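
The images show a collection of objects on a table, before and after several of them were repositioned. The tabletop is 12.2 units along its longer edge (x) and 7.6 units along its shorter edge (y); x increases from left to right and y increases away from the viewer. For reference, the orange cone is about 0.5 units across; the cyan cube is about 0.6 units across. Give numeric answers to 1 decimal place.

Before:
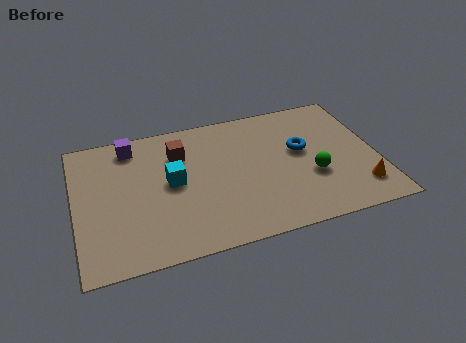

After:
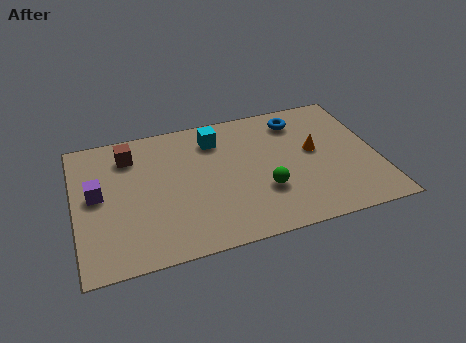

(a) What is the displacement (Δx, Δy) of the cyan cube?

(1.9, 2.0)

The cyan cube was at about (3.9, 4.0) and moved to about (5.8, 6.0).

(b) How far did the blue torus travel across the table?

1.8

The blue torus was near (9.2, 4.4) before and (9.2, 6.2) after, so it travelled √(0.0² + 1.8²) ≈ 1.8 units.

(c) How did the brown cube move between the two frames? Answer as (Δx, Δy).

(-2.0, 0.5)

The brown cube was at about (4.3, 5.5) and moved to about (2.3, 6.0).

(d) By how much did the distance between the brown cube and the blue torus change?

+1.9

They were about 5.0 units apart before and 6.9 after — 1.9 units further apart.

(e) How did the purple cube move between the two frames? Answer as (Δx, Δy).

(-1.5, -2.4)

The purple cube was at about (2.4, 6.5) and moved to about (0.9, 4.1).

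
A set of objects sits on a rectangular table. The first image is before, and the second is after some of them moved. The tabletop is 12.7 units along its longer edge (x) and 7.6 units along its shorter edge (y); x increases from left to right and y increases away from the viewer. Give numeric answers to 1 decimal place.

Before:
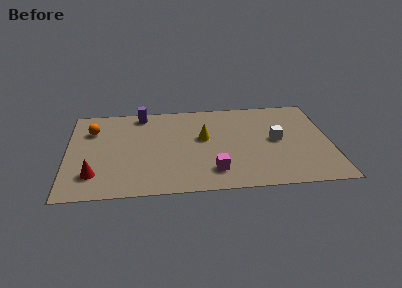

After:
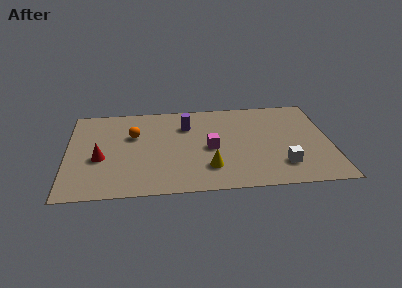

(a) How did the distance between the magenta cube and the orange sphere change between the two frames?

-3.0

They were about 7.0 units apart before and 4.0 after — 3.0 units closer together.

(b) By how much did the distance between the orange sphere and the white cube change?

-1.3

They were about 9.0 units apart before and 7.7 after — 1.3 units closer together.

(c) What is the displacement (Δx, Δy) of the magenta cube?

(-0.1, 1.9)

The magenta cube started near (7.0, 1.6) and ended near (6.9, 3.5).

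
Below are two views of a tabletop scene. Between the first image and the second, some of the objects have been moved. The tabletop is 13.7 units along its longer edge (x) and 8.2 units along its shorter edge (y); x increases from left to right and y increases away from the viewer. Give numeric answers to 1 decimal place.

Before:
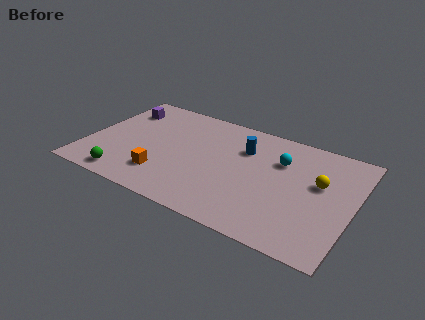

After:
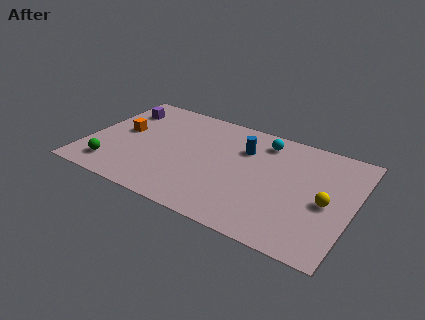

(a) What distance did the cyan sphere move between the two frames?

1.5

From (9.8, 5.7) to (8.8, 6.8), the cyan sphere covered √(1.0² + 1.1²) ≈ 1.5 units.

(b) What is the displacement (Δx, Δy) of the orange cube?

(-2.5, 2.5)

The orange cube started near (4.2, 2.0) and ended near (1.7, 4.5).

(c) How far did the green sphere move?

0.9

The green sphere was near (2.4, 1.0) before and (1.6, 1.5) after, so it travelled √(0.8² + 0.5²) ≈ 0.9 units.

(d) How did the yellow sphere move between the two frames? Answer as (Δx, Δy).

(0.5, -1.2)

The yellow sphere started near (11.9, 4.9) and ended near (12.4, 3.7).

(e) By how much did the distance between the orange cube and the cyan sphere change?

+0.8

They were about 6.7 units apart before and 7.5 after — 0.8 units further apart.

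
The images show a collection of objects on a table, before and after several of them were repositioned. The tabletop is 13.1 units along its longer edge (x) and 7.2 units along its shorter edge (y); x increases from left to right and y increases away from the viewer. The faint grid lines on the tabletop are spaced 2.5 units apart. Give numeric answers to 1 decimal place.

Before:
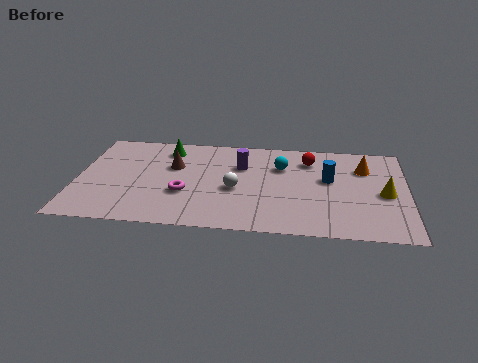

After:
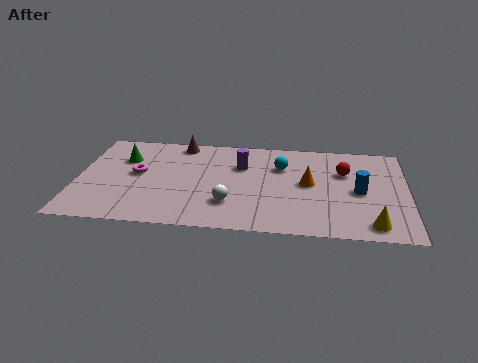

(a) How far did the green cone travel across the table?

1.9

From (3.5, 5.9) to (1.8, 5.0), the green cone covered √(1.7² + 0.9²) ≈ 1.9 units.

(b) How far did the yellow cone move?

2.4

The yellow cone moved from about (12.2, 3.3) to (11.7, 1.0), a distance of √(0.5² + 2.3²) ≈ 2.4.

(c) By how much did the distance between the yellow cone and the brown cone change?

+0.9

The distance was about 8.5 in the first image and 9.4 in the second, so they moved 0.9 units further apart.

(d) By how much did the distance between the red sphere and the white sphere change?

+1.5

They were about 3.8 units apart before and 5.3 after — 1.5 units further apart.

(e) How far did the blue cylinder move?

1.4

From (10.0, 4.2) to (11.2, 3.4), the blue cylinder covered √(1.2² + 0.8²) ≈ 1.4 units.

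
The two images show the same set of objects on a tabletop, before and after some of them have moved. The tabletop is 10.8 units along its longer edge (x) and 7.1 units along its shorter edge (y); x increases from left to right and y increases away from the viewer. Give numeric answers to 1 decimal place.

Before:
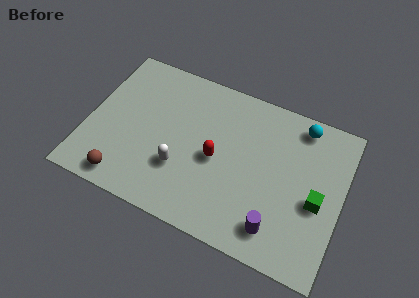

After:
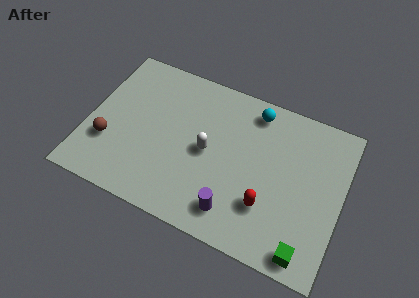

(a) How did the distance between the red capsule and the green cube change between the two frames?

-2.1

Before: roughly 4.3 units apart; after: 2.2. That's 2.1 units closer together.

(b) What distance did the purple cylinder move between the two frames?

1.8

The purple cylinder was near (8.3, 1.3) before and (6.5, 1.3) after, so it travelled √(1.8² + 0.0²) ≈ 1.8 units.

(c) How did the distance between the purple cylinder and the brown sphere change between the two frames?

-0.8

The distance was about 6.4 in the first image and 5.6 in the second, so they moved 0.8 units closer together.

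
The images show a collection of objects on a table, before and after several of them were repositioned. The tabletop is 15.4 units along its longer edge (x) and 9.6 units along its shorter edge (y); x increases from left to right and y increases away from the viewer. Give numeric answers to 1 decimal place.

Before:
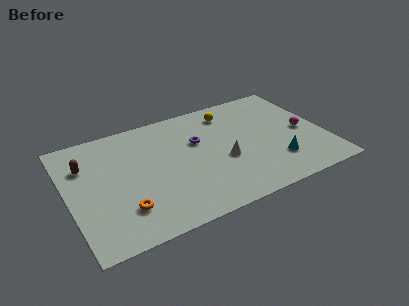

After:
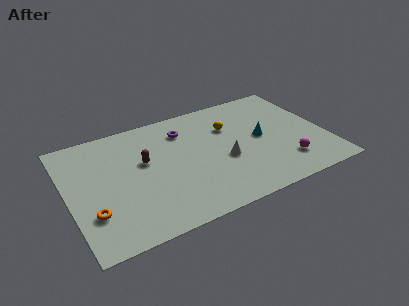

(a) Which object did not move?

the white cone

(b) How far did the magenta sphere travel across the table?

2.7

The magenta sphere was near (14.2, 4.5) before and (12.7, 2.2) after, so it travelled √(1.5² + 2.3²) ≈ 2.7 units.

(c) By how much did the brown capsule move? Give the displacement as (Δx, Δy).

(3.4, -1.1)

The brown capsule was at about (1.2, 6.8) and moved to about (4.6, 5.7).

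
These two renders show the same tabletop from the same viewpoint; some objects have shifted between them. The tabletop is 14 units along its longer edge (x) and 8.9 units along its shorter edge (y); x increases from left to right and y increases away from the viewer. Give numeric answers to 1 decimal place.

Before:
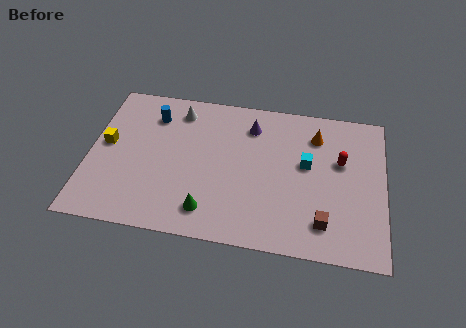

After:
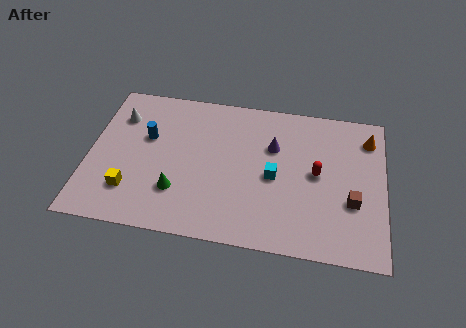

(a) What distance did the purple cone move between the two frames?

1.6

The purple cone was near (7.6, 7.0) before and (8.7, 5.9) after, so it travelled √(1.1² + 1.1²) ≈ 1.6 units.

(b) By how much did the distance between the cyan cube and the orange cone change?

+3.5

They were about 1.8 units apart before and 5.3 after — 3.5 units further apart.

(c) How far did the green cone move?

1.7

From (5.8, 1.6) to (4.3, 2.5), the green cone covered √(1.5² + 0.9²) ≈ 1.7 units.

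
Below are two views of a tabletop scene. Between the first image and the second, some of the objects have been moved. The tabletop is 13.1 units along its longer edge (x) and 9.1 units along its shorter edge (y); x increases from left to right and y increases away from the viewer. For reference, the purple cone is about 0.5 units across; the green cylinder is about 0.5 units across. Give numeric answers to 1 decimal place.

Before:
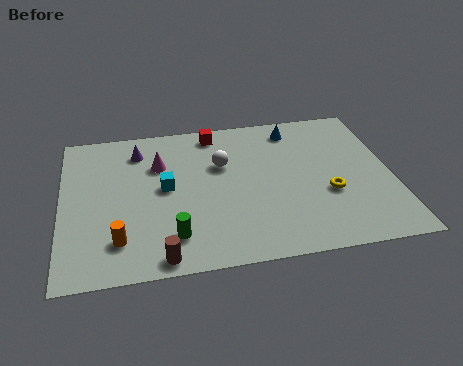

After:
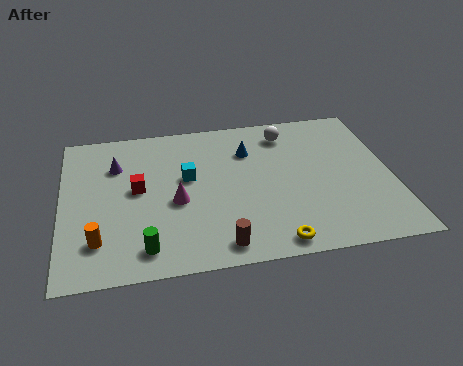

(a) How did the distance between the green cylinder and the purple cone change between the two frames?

-0.3

Before: roughly 5.5 units apart; after: 5.2. That's 0.3 units closer together.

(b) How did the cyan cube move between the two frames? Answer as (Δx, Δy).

(0.9, 0.5)

The cyan cube was at about (4.1, 4.8) and moved to about (5.0, 5.3).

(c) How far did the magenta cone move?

2.5

From (3.9, 6.3) to (4.5, 3.9), the magenta cone covered √(0.6² + 2.4²) ≈ 2.5 units.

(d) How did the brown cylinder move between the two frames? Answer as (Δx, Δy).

(2.3, 0.3)

The brown cylinder was at about (3.8, 0.8) and moved to about (6.1, 1.1).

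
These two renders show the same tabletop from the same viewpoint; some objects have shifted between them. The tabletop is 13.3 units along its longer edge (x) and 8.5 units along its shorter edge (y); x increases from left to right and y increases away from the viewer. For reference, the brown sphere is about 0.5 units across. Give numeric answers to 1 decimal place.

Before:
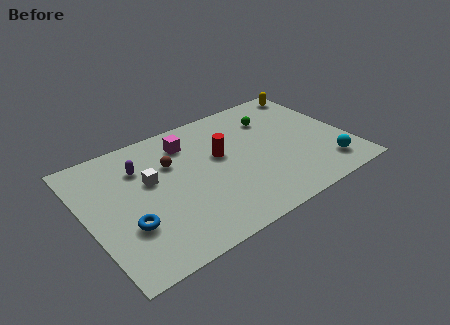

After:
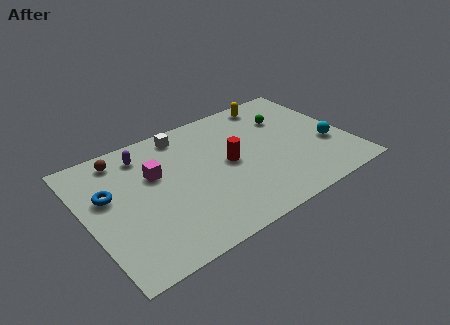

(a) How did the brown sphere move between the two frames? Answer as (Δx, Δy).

(-2.3, 1.6)

The brown sphere started near (4.5, 5.7) and ended near (2.2, 7.3).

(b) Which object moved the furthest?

the white cube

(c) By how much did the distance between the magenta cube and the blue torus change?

-3.0

They were about 5.4 units apart before and 2.4 after — 3.0 units closer together.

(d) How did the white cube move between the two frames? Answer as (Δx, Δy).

(2.1, 2.3)

The white cube was at about (3.3, 5.1) and moved to about (5.4, 7.4).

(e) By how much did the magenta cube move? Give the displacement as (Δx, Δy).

(-1.9, -1.3)

The magenta cube was at about (5.5, 6.7) and moved to about (3.6, 5.4).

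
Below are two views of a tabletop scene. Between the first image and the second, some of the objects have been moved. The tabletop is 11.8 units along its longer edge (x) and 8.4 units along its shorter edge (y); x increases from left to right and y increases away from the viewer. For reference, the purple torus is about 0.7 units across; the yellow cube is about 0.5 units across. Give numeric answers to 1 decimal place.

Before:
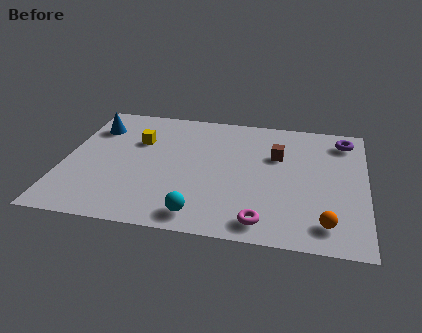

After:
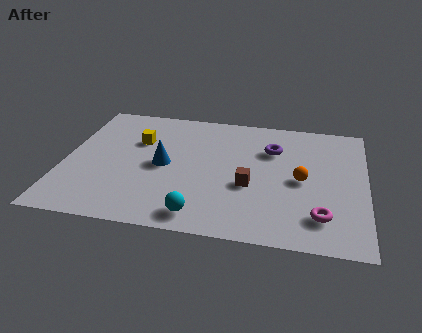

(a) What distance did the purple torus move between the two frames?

3.0

From (10.9, 7.0) to (8.1, 5.9), the purple torus covered √(2.8² + 1.1²) ≈ 3.0 units.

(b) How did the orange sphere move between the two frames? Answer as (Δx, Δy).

(-1.0, 2.6)

From the two frames, the orange sphere sits at roughly (10.3, 1.4) before and (9.3, 4.0) after.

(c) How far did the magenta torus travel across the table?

2.3

The magenta torus was near (7.9, 1.1) before and (10.1, 1.8) after, so it travelled √(2.2² + 0.7²) ≈ 2.3 units.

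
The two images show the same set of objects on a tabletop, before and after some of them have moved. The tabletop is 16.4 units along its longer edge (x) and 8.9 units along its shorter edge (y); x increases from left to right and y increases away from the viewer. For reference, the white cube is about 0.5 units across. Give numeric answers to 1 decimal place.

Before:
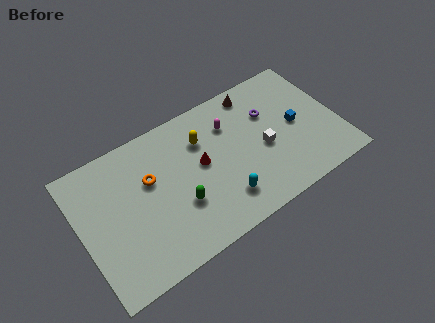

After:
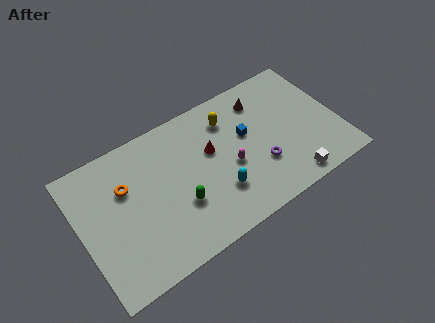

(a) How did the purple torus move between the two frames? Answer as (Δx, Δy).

(-1.1, -3.1)

The purple torus was at about (12.3, 6.0) and moved to about (11.2, 2.9).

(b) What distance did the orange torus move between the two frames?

1.5

From (4.5, 5.6) to (3.0, 5.9), the orange torus covered √(1.5² + 0.3²) ≈ 1.5 units.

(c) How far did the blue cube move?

3.2

The blue cube moved from about (13.8, 4.4) to (10.7, 5.3), a distance of √(3.1² + 0.9²) ≈ 3.2.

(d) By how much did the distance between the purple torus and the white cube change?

+0.3

Before: roughly 2.2 units apart; after: 2.5. That's 0.3 units further apart.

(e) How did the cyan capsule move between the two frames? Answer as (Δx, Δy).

(-0.2, 0.6)

The cyan capsule was at about (8.6, 2.0) and moved to about (8.4, 2.6).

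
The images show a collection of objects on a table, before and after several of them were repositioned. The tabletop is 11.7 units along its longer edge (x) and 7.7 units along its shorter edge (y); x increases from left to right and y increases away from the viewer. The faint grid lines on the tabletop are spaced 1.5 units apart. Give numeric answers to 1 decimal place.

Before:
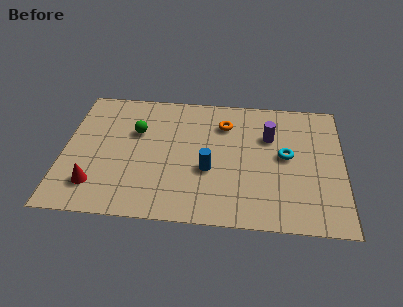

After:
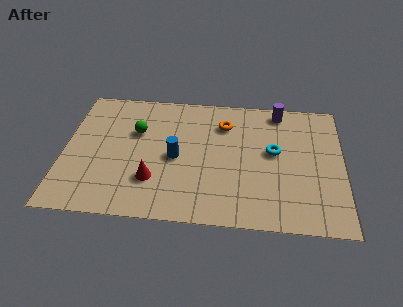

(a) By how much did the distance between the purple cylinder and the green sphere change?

+0.7

They were about 5.6 units apart before and 6.3 after — 0.7 units further apart.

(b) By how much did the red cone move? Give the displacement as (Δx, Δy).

(2.4, 0.5)

From the two frames, the red cone sits at roughly (1.4, 1.7) before and (3.8, 2.2) after.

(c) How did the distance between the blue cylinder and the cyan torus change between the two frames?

+0.8

They were about 3.4 units apart before and 4.2 after — 0.8 units further apart.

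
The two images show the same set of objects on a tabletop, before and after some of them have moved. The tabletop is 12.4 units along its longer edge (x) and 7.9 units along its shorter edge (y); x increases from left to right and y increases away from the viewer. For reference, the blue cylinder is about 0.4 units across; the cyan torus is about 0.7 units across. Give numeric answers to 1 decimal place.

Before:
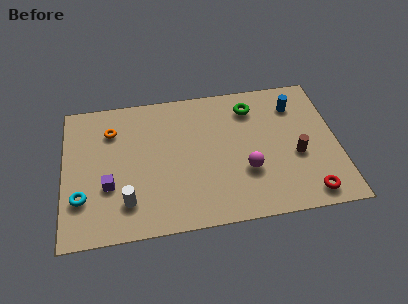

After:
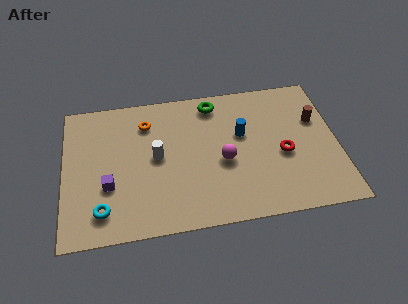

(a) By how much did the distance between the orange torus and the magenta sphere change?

-2.5

The distance was about 6.8 in the first image and 4.3 in the second, so they moved 2.5 units closer together.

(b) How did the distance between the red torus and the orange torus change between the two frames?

-3.3

They were about 10.0 units apart before and 6.7 after — 3.3 units closer together.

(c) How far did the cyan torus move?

1.2

The cyan torus moved from about (0.8, 2.3) to (1.7, 1.5), a distance of √(0.9² + 0.8²) ≈ 1.2.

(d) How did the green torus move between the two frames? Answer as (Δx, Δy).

(-1.7, 0.5)

The green torus was at about (8.6, 6.3) and moved to about (6.9, 6.8).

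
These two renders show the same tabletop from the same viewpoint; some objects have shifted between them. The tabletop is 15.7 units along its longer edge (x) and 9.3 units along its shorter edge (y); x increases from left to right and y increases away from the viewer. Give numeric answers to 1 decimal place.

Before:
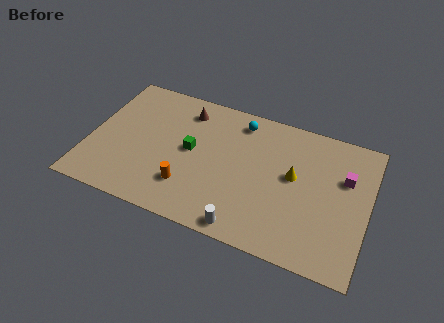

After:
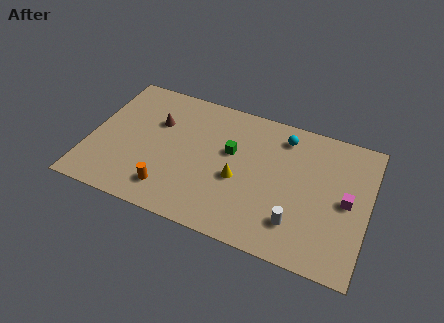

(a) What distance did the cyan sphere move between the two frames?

2.5

The cyan sphere moved from about (8.2, 7.9) to (10.7, 7.7), a distance of √(2.5² + 0.2²) ≈ 2.5.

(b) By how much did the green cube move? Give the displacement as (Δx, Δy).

(2.2, 0.7)

From the two frames, the green cube sits at roughly (5.7, 4.9) before and (7.9, 5.6) after.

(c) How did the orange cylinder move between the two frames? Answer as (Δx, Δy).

(-1.0, -0.6)

The orange cylinder started near (5.8, 2.4) and ended near (4.8, 1.8).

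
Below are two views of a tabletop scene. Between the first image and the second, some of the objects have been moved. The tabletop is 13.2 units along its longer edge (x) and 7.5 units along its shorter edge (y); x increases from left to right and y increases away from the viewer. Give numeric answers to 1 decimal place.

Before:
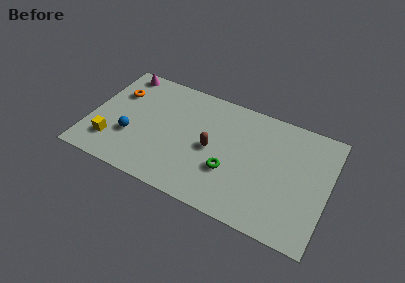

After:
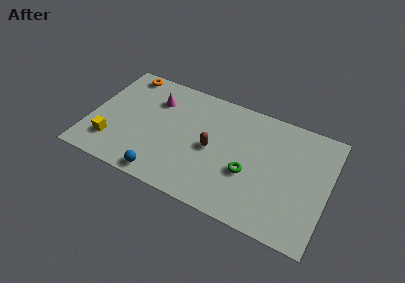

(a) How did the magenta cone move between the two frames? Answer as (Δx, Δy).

(2.1, -1.2)

From the two frames, the magenta cone sits at roughly (1.3, 6.7) before and (3.4, 5.5) after.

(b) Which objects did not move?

the yellow cube and the brown capsule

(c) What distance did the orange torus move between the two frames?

1.5

The orange torus moved from about (1.3, 5.2) to (1.5, 6.7), a distance of √(0.2² + 1.5²) ≈ 1.5.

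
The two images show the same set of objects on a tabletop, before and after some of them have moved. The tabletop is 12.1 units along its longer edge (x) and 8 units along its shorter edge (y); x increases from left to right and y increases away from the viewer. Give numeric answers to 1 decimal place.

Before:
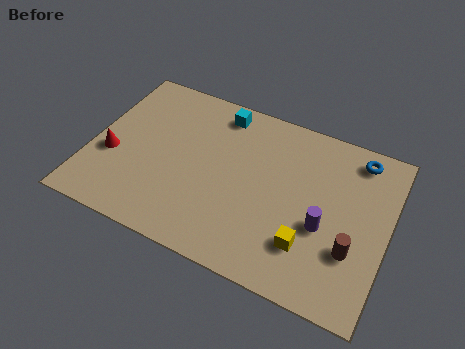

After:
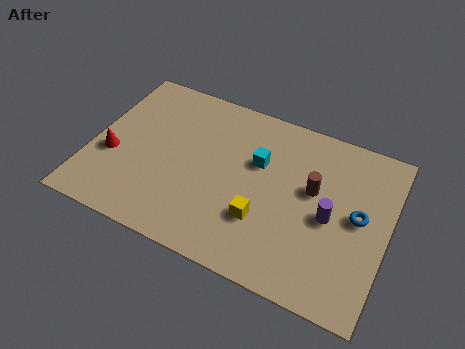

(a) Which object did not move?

the red cone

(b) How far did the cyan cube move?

2.5

The cyan cube was near (4.9, 6.9) before and (6.7, 5.1) after, so it travelled √(1.8² + 1.8²) ≈ 2.5 units.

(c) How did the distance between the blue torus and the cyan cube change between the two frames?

-1.4

They were about 5.7 units apart before and 4.3 after — 1.4 units closer together.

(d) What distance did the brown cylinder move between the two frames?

2.8

The brown cylinder was near (10.8, 2.6) before and (9.0, 4.7) after, so it travelled √(1.8² + 2.1²) ≈ 2.8 units.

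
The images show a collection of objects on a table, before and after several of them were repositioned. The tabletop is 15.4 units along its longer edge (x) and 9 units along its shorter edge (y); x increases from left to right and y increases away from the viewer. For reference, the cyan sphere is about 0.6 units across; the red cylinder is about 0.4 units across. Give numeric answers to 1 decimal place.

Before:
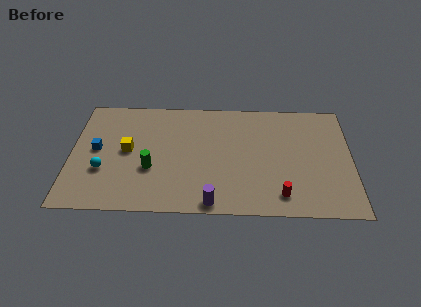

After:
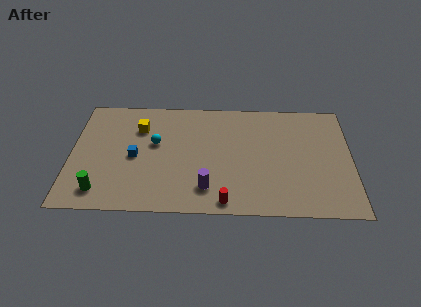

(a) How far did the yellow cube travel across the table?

1.9

The yellow cube was near (3.1, 4.7) before and (3.7, 6.5) after, so it travelled √(0.6² + 1.8²) ≈ 1.9 units.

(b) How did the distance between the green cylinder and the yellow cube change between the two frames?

+3.5

Before: roughly 1.9 units apart; after: 5.4. That's 3.5 units further apart.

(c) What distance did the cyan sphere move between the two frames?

3.6

The cyan sphere was near (1.8, 3.1) before and (4.6, 5.3) after, so it travelled √(2.8² + 2.2²) ≈ 3.6 units.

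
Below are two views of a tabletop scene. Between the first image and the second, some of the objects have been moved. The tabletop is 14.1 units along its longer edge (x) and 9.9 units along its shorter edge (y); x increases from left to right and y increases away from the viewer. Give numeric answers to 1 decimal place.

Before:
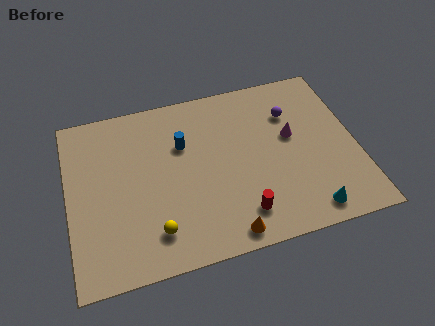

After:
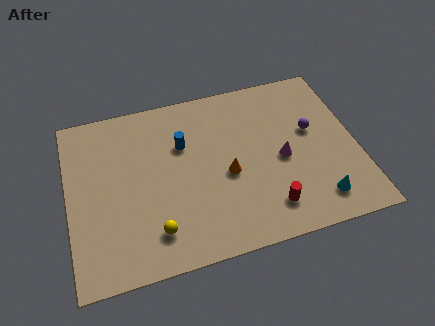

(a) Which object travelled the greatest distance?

the orange cone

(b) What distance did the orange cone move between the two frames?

3.3

The orange cone moved from about (7.4, 1.0) to (7.7, 4.3), a distance of √(0.3² + 3.3²) ≈ 3.3.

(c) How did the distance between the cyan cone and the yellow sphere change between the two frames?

+0.5

They were about 7.4 units apart before and 7.9 after — 0.5 units further apart.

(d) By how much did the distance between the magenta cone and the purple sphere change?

+0.7

They were about 1.4 units apart before and 2.1 after — 0.7 units further apart.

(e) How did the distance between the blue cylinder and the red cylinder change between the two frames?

+0.7

They were about 5.3 units apart before and 6.0 after — 0.7 units further apart.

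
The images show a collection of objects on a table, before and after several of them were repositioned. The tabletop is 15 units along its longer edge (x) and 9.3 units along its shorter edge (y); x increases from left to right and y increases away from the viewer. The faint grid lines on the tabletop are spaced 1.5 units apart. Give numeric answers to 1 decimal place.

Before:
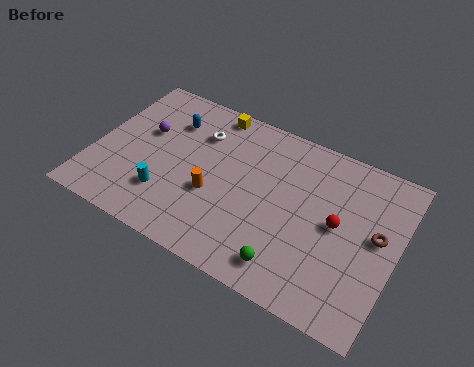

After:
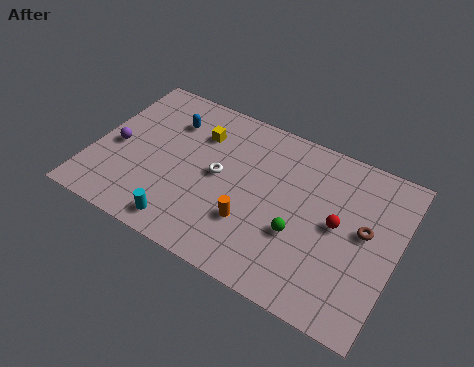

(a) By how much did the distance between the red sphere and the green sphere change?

-1.6

Before: roughly 3.8 units apart; after: 2.2. That's 1.6 units closer together.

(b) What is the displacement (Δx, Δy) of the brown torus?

(-0.6, 0.0)

From the two frames, the brown torus sits at roughly (14.0, 5.1) before and (13.4, 5.1) after.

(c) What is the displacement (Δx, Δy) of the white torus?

(1.3, -2.0)

The white torus was at about (4.9, 6.8) and moved to about (6.2, 4.8).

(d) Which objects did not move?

the red sphere and the blue capsule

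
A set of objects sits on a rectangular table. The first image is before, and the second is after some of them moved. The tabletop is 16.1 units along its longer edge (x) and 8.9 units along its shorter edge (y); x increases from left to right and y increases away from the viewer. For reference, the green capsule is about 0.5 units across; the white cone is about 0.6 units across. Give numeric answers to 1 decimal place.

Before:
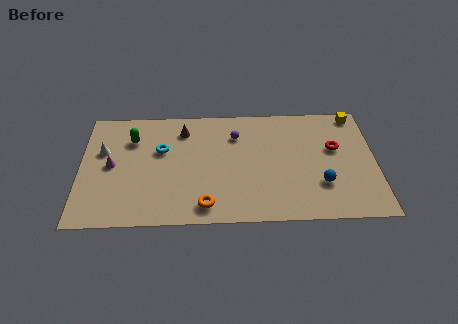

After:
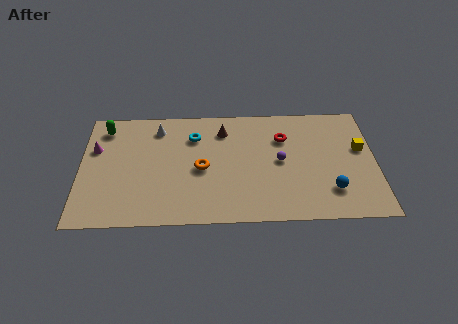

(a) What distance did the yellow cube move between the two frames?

2.7

The yellow cube was near (15.1, 8.0) before and (15.3, 5.3) after, so it travelled √(0.2² + 2.7²) ≈ 2.7 units.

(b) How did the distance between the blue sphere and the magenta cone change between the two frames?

+1.8

Before: roughly 11.5 units apart; after: 13.3. That's 1.8 units further apart.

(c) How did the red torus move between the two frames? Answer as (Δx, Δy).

(-2.8, 0.9)

The red torus started near (13.9, 5.4) and ended near (11.1, 6.3).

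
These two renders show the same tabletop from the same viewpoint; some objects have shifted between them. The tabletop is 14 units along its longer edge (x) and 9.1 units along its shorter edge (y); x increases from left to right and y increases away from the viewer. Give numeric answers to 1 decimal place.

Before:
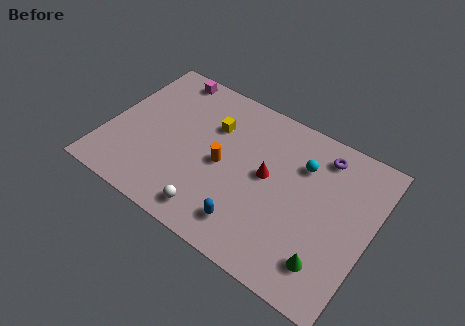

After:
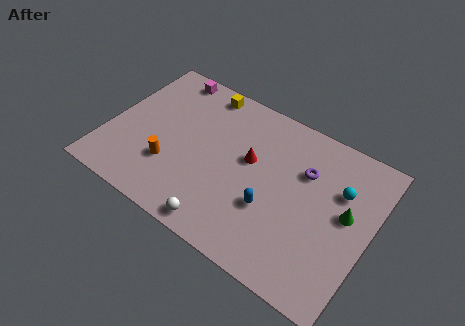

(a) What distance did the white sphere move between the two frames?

0.7

From (6.2, 1.3) to (6.8, 0.9), the white sphere covered √(0.6² + 0.4²) ≈ 0.7 units.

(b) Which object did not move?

the magenta cube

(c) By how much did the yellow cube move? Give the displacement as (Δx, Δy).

(-0.9, 1.8)

The yellow cube was at about (5.3, 6.3) and moved to about (4.4, 8.1).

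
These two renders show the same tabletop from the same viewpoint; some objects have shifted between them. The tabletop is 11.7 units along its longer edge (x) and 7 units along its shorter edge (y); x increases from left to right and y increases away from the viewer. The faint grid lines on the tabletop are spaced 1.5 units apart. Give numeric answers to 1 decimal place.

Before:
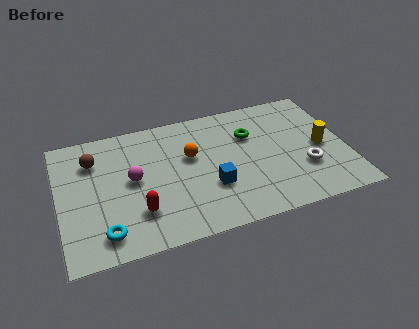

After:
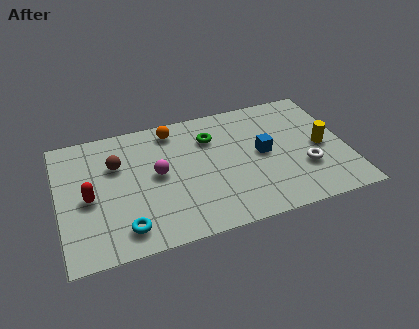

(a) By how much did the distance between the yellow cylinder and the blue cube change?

-2.3

Before: roughly 4.7 units apart; after: 2.4. That's 2.3 units closer together.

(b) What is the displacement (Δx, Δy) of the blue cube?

(2.2, 1.2)

From the two frames, the blue cube sits at roughly (6.1, 2.4) before and (8.3, 3.6) after.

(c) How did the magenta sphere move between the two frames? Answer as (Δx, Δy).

(1.0, 0.0)

The magenta sphere started near (3.0, 3.7) and ended near (4.0, 3.7).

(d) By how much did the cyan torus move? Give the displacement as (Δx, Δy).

(0.8, 0.0)

The cyan torus was at about (1.7, 1.2) and moved to about (2.5, 1.2).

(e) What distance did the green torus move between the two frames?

1.6

The green torus moved from about (7.9, 4.8) to (6.3, 5.1), a distance of √(1.6² + 0.3²) ≈ 1.6.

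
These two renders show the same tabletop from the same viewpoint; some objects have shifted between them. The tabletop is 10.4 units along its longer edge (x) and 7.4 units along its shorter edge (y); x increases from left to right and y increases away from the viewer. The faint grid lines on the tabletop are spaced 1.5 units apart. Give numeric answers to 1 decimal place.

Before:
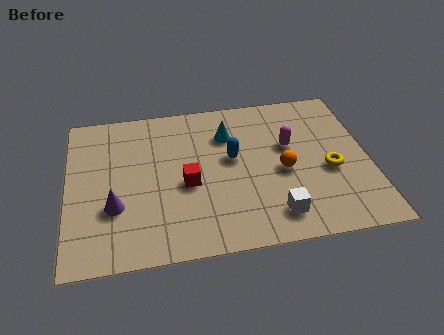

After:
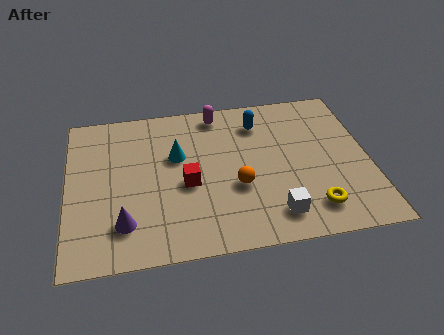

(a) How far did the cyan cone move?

2.0

The cyan cone was near (5.6, 5.4) before and (3.8, 4.6) after, so it travelled √(1.8² + 0.8²) ≈ 2.0 units.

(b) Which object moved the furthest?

the magenta capsule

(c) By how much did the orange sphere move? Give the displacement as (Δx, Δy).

(-1.6, -0.5)

The orange sphere was at about (7.4, 3.3) and moved to about (5.8, 2.8).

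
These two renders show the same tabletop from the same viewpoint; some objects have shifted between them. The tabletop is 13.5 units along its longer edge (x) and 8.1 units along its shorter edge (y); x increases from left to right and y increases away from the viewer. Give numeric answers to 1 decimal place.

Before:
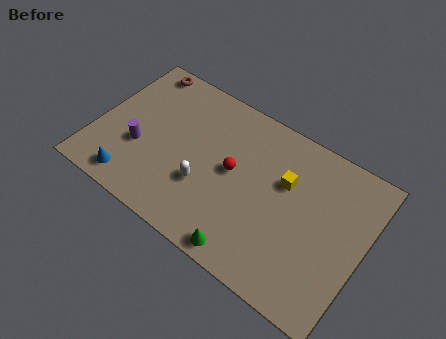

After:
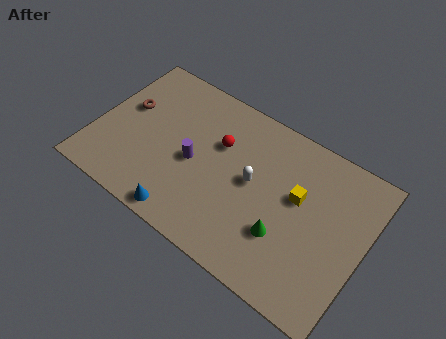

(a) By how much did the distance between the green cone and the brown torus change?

-0.6

The distance was about 9.4 in the first image and 8.8 in the second, so they moved 0.6 units closer together.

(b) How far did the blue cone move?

2.8

The blue cone was near (2.3, 1.1) before and (5.1, 0.8) after, so it travelled √(2.8² + 0.3²) ≈ 2.8 units.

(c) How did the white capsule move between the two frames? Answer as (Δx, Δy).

(2.2, 1.5)

The white capsule started near (5.7, 2.8) and ended near (7.9, 4.3).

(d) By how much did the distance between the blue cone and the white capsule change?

+0.7

Before: roughly 3.8 units apart; after: 4.5. That's 0.7 units further apart.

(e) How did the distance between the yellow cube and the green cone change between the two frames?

-2.3

Before: roughly 4.5 units apart; after: 2.2. That's 2.3 units closer together.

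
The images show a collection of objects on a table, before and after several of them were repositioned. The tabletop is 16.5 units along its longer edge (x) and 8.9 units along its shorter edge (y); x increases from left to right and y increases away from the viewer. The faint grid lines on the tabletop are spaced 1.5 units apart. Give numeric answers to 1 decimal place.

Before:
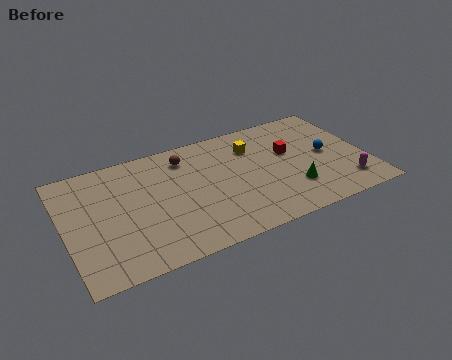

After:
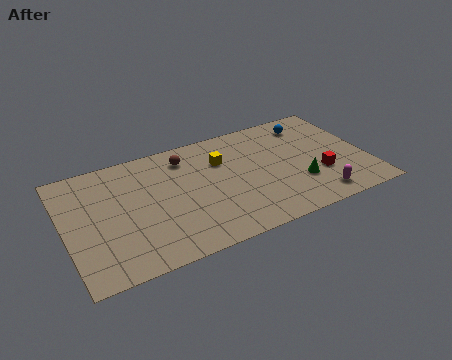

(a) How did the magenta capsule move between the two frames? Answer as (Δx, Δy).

(-1.7, -0.5)

The magenta capsule was at about (15.1, 1.8) and moved to about (13.4, 1.3).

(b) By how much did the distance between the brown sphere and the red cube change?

+2.3

They were about 5.9 units apart before and 8.2 after — 2.3 units further apart.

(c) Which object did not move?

the brown sphere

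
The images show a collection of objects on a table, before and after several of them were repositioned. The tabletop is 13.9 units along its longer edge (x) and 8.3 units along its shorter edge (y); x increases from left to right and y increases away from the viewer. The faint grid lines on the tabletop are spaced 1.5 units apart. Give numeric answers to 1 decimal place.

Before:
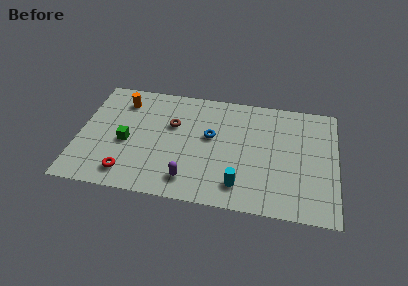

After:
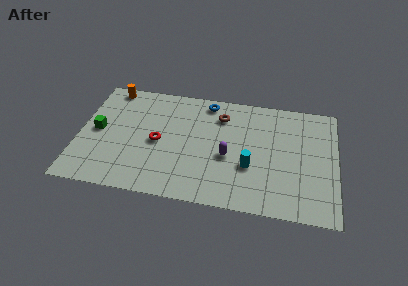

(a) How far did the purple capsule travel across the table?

2.8

The purple capsule was near (6.1, 1.5) before and (8.1, 3.5) after, so it travelled √(2.0² + 2.0²) ≈ 2.8 units.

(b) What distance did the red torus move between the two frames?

2.9

The red torus moved from about (2.8, 1.4) to (4.3, 3.9), a distance of √(1.5² + 2.5²) ≈ 2.9.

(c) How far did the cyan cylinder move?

1.5

The cyan cylinder moved from about (8.8, 1.6) to (9.3, 3.0), a distance of √(0.5² + 1.4²) ≈ 1.5.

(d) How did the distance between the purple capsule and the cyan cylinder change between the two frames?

-1.4

Before: roughly 2.7 units apart; after: 1.3. That's 1.4 units closer together.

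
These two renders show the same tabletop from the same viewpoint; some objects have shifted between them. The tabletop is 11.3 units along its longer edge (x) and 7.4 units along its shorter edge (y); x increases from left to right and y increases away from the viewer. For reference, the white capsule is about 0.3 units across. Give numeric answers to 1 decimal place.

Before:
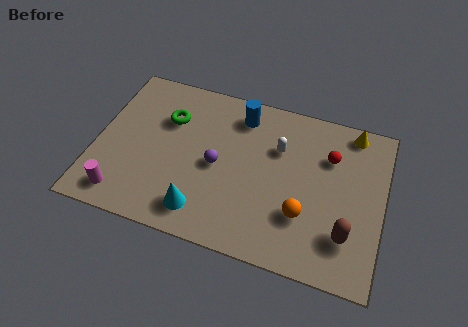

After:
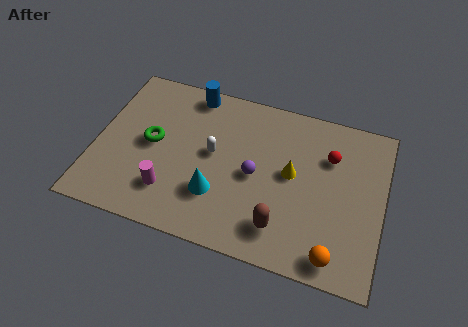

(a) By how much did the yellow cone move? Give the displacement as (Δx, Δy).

(-2.2, -2.6)

The yellow cone started near (9.9, 6.6) and ended near (7.7, 4.0).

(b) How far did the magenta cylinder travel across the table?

1.9

The magenta cylinder moved from about (1.3, 1.1) to (3.1, 1.8), a distance of √(1.8² + 0.7²) ≈ 1.9.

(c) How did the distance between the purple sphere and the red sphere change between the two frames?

-1.3

Before: roughly 4.6 units apart; after: 3.3. That's 1.3 units closer together.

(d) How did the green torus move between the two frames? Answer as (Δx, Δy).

(-0.5, -1.3)

The green torus started near (2.7, 5.1) and ended near (2.2, 3.8).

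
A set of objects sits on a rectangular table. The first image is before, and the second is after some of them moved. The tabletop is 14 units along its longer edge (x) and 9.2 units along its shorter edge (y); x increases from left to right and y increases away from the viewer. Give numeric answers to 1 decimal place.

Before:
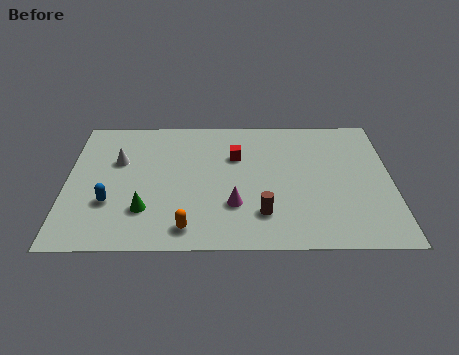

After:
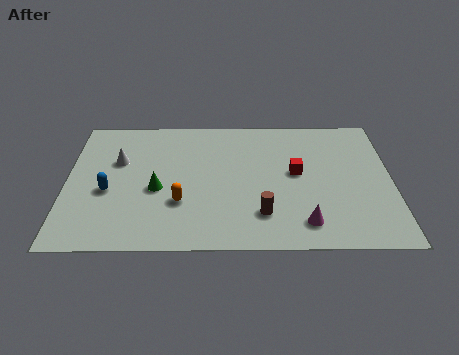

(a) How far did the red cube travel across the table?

2.9

From (7.3, 6.2) to (9.9, 5.0), the red cube covered √(2.6² + 1.2²) ≈ 2.9 units.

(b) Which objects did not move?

the white cone and the brown cylinder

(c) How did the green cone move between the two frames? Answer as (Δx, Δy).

(0.5, 1.4)

The green cone was at about (3.4, 2.5) and moved to about (3.9, 3.9).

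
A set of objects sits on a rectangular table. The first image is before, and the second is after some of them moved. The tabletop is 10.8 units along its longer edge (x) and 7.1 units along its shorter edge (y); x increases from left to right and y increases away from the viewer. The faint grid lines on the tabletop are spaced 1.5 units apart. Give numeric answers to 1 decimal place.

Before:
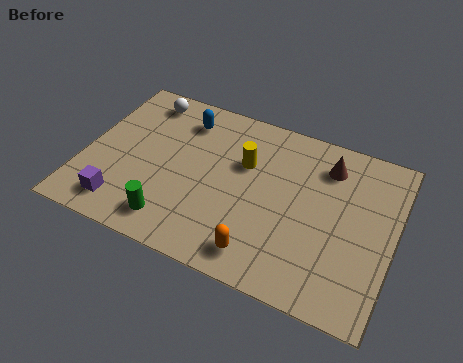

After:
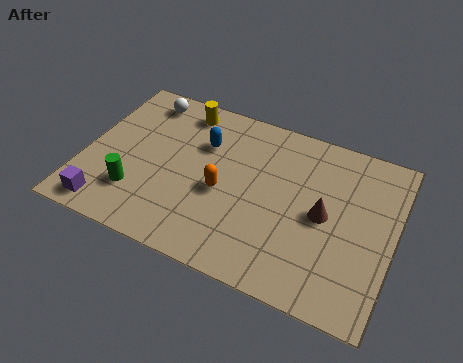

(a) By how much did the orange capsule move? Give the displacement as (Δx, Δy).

(-1.6, 2.0)

The orange capsule started near (6.5, 1.1) and ended near (4.9, 3.1).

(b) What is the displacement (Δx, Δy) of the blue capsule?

(0.8, -0.8)

From the two frames, the blue capsule sits at roughly (3.2, 5.7) before and (4.0, 4.9) after.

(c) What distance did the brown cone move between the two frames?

2.1

From (8.3, 5.6) to (8.4, 3.5), the brown cone covered √(0.1² + 2.1²) ≈ 2.1 units.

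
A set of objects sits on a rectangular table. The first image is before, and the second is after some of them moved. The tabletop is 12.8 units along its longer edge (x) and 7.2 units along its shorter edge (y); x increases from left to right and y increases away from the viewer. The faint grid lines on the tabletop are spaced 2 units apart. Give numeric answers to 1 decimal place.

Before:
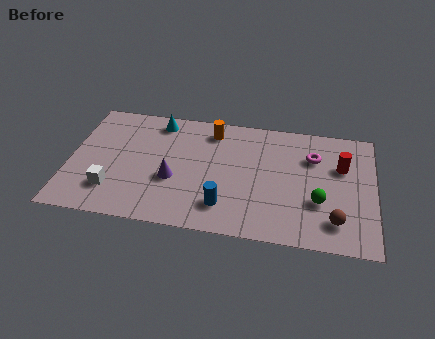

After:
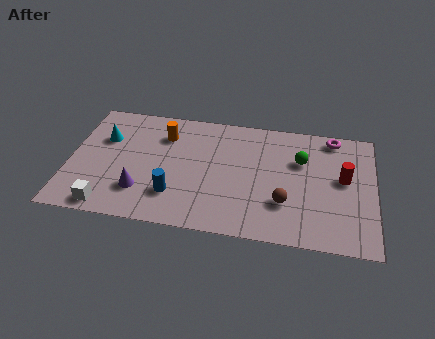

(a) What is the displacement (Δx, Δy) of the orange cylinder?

(-2.0, -0.6)

The orange cylinder started near (5.9, 6.0) and ended near (3.9, 5.4).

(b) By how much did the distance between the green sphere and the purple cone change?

+1.1

They were about 6.1 units apart before and 7.2 after — 1.1 units further apart.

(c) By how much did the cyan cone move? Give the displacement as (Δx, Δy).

(-2.2, -1.4)

The cyan cone started near (3.6, 6.2) and ended near (1.4, 4.8).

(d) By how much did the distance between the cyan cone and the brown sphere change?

-0.8

The distance was about 8.9 in the first image and 8.1 in the second, so they moved 0.8 units closer together.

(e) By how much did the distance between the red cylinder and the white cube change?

+0.3

They were about 9.9 units apart before and 10.2 after — 0.3 units further apart.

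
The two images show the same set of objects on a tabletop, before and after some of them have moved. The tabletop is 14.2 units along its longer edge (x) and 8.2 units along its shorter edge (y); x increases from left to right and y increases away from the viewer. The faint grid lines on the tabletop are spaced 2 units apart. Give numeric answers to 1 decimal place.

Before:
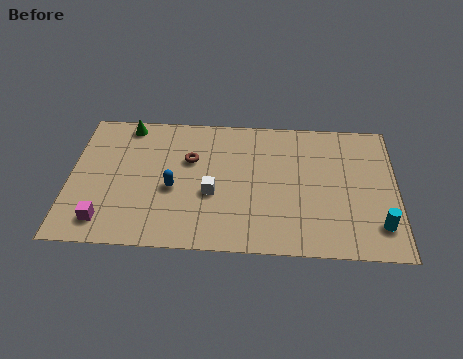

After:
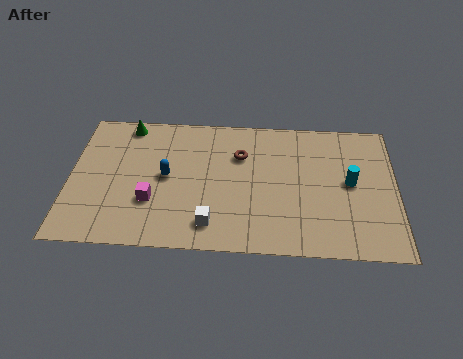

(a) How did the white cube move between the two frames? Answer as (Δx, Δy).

(0.0, -1.8)

The white cube started near (6.2, 3.3) and ended near (6.2, 1.5).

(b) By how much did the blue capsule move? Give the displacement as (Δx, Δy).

(-0.3, 0.7)

From the two frames, the blue capsule sits at roughly (4.5, 3.5) before and (4.2, 4.2) after.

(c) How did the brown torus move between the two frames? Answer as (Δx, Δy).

(2.2, 0.4)

From the two frames, the brown torus sits at roughly (5.2, 5.3) before and (7.4, 5.7) after.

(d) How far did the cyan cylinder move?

2.8

The cyan cylinder moved from about (13.4, 1.8) to (12.2, 4.3), a distance of √(1.2² + 2.5²) ≈ 2.8.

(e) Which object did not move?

the green cone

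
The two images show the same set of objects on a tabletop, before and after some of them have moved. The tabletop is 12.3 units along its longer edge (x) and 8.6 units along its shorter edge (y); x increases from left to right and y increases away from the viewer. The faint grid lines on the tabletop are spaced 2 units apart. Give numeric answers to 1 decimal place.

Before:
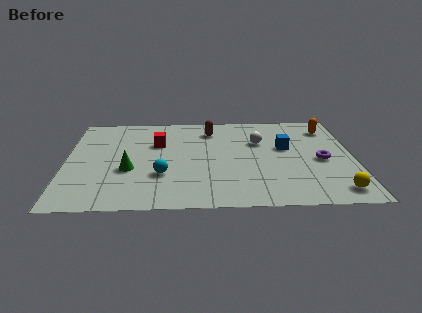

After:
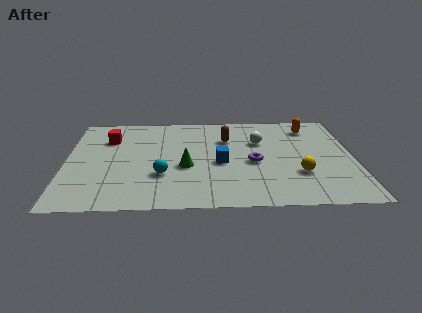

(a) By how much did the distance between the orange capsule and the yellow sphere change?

-1.4

Before: roughly 5.7 units apart; after: 4.3. That's 1.4 units closer together.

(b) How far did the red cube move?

2.2

From (3.9, 5.7) to (1.8, 6.2), the red cube covered √(2.1² + 0.5²) ≈ 2.2 units.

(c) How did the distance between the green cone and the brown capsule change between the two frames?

-1.9

Before: roughly 5.0 units apart; after: 3.1. That's 1.9 units closer together.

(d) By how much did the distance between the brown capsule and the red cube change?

+2.5

Before: roughly 2.6 units apart; after: 5.1. That's 2.5 units further apart.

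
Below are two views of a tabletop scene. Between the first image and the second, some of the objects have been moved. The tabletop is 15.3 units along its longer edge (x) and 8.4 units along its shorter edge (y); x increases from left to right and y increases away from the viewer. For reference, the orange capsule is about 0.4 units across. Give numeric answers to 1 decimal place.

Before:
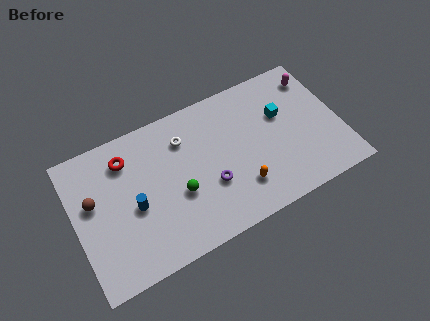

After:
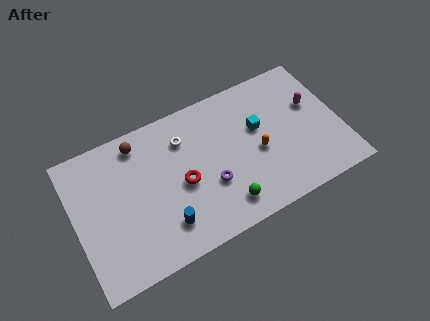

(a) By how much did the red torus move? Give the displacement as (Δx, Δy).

(2.9, -2.8)

The red torus started near (3.2, 6.6) and ended near (6.1, 3.8).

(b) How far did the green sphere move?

3.0

The green sphere was near (5.8, 3.3) before and (8.2, 1.5) after, so it travelled √(2.4² + 1.8²) ≈ 3.0 units.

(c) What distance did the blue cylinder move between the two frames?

2.3

From (3.3, 3.7) to (4.8, 1.9), the blue cylinder covered √(1.5² + 1.8²) ≈ 2.3 units.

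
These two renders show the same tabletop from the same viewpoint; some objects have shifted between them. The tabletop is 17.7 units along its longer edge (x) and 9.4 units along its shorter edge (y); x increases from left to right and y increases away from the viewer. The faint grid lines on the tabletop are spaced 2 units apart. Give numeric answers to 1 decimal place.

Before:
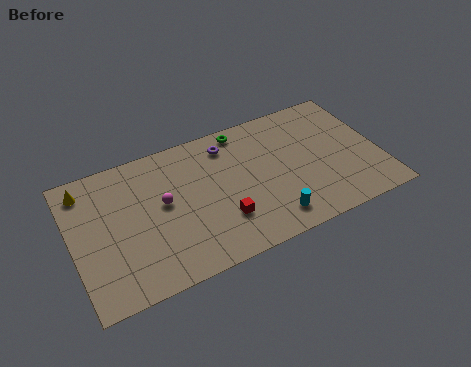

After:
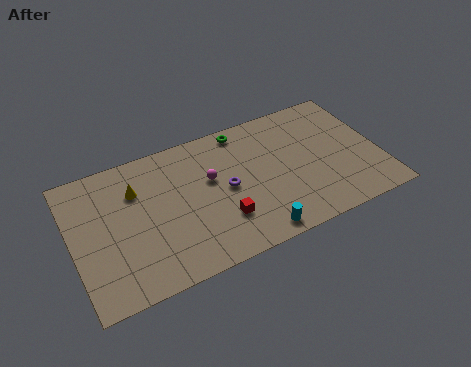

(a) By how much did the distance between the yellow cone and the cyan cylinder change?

-3.4

The distance was about 11.8 in the first image and 8.4 in the second, so they moved 3.4 units closer together.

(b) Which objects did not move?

the red cube and the green torus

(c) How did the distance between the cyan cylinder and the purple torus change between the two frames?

-2.5

Before: roughly 6.4 units apart; after: 3.9. That's 2.5 units closer together.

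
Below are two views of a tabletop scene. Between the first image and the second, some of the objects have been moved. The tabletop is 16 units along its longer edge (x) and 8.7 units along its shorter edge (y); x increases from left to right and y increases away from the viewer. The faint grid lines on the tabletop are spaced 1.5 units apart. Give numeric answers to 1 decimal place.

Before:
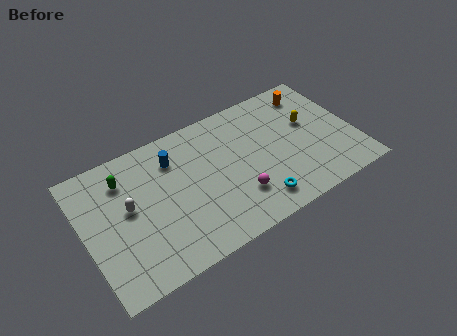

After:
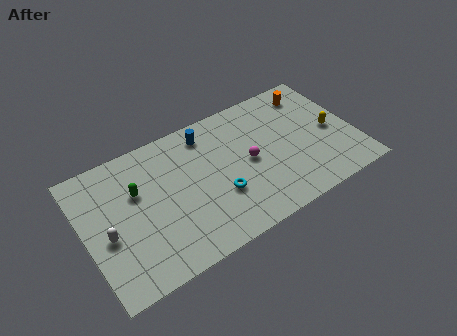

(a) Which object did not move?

the orange cylinder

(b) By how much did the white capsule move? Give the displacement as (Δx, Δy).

(-1.4, -1.1)

The white capsule was at about (2.6, 4.8) and moved to about (1.2, 3.7).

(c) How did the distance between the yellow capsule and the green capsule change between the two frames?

+0.6

They were about 11.0 units apart before and 11.6 after — 0.6 units further apart.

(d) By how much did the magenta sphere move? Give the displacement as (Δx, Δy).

(1.0, 1.9)

The magenta sphere started near (8.7, 2.4) and ended near (9.7, 4.3).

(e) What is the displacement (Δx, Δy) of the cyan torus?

(-2.0, 1.5)

From the two frames, the cyan torus sits at roughly (9.7, 1.5) before and (7.7, 3.0) after.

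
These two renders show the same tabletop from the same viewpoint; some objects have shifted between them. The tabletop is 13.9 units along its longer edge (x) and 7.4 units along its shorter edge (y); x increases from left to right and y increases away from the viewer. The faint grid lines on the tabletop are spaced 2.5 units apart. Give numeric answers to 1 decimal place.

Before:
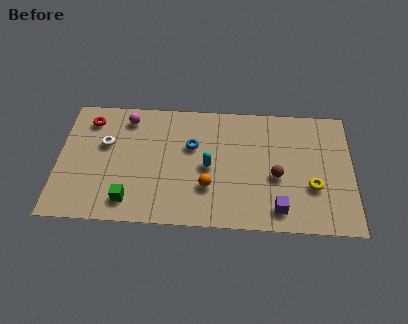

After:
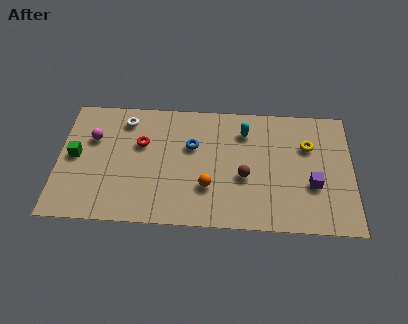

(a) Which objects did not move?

the blue torus and the orange sphere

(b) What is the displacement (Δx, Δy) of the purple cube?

(1.6, 1.5)

The purple cube was at about (10.4, 1.2) and moved to about (12.0, 2.7).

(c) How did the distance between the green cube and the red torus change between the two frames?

-1.9

Before: roughly 5.1 units apart; after: 3.2. That's 1.9 units closer together.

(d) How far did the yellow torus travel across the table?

2.4

The yellow torus was near (12.0, 2.6) before and (11.8, 5.0) after, so it travelled √(0.2² + 2.4²) ≈ 2.4 units.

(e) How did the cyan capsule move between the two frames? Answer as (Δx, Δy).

(1.7, 2.2)

The cyan capsule started near (7.1, 3.5) and ended near (8.8, 5.7).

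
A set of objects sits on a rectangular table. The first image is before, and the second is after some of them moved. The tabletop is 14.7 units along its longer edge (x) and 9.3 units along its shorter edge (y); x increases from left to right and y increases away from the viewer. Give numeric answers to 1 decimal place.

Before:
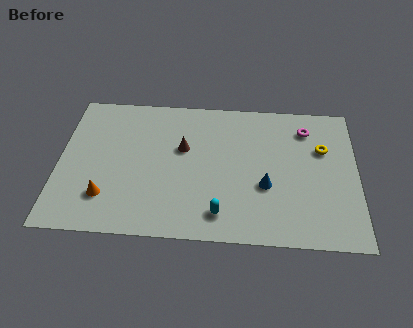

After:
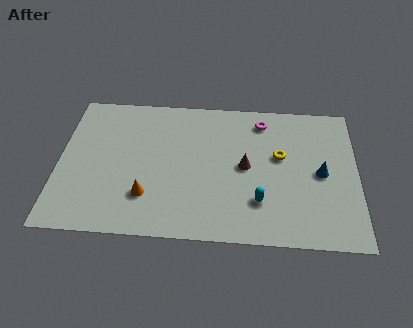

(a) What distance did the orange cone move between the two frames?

2.0

The orange cone was near (2.4, 2.3) before and (4.4, 2.5) after, so it travelled √(2.0² + 0.2²) ≈ 2.0 units.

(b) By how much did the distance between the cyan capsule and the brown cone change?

-2.2

The distance was about 4.5 in the first image and 2.3 in the second, so they moved 2.2 units closer together.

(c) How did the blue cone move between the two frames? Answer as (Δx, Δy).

(2.7, 1.0)

From the two frames, the blue cone sits at roughly (10.2, 3.5) before and (12.9, 4.5) after.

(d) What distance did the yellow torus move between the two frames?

2.2

From (13.0, 6.1) to (10.9, 5.5), the yellow torus covered √(2.1² + 0.6²) ≈ 2.2 units.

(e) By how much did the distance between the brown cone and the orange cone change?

+0.3

They were about 5.0 units apart before and 5.3 after — 0.3 units further apart.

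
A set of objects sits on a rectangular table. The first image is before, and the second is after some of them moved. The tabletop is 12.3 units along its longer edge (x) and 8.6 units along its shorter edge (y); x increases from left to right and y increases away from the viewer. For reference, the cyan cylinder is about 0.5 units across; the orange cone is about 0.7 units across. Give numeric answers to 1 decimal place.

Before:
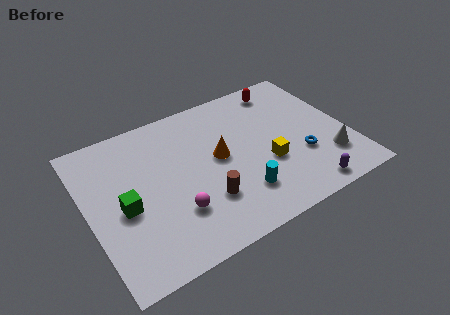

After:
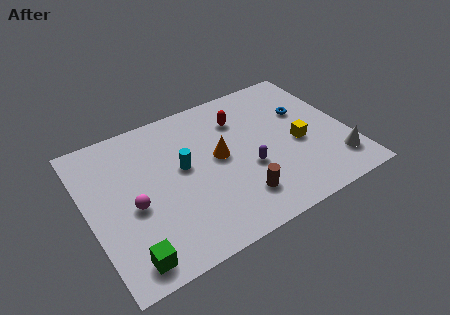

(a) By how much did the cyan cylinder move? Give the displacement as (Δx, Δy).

(-2.3, 2.7)

The cyan cylinder started near (6.8, 2.1) and ended near (4.5, 4.8).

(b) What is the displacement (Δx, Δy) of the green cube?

(-0.2, -2.7)

The green cube started near (1.6, 3.8) and ended near (1.4, 1.1).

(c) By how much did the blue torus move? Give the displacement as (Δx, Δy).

(0.6, 2.6)

From the two frames, the blue torus sits at roughly (9.9, 2.9) before and (10.5, 5.5) after.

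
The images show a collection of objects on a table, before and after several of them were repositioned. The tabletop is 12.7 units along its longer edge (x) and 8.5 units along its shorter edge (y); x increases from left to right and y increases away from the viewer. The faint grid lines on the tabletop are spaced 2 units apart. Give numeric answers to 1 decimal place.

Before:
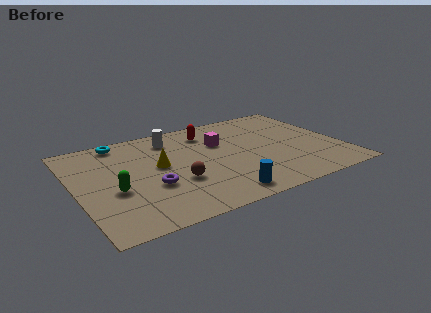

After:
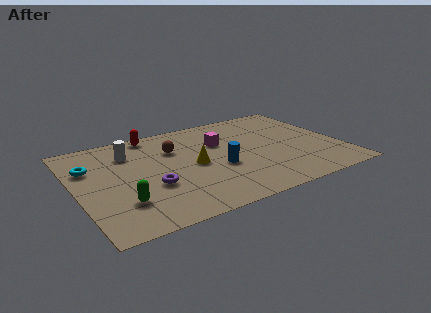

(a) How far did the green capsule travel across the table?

1.1

The green capsule moved from about (1.7, 3.4) to (1.9, 2.3), a distance of √(0.2² + 1.1²) ≈ 1.1.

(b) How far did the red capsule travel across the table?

2.8

From (6.7, 6.8) to (4.1, 7.7), the red capsule covered √(2.6² + 0.9²) ≈ 2.8 units.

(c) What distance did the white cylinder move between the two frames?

2.2

The white cylinder was near (4.9, 6.9) before and (2.8, 6.4) after, so it travelled √(2.1² + 0.5²) ≈ 2.2 units.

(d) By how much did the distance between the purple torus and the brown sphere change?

+2.0

The distance was about 1.2 in the first image and 3.2 in the second, so they moved 2.0 units further apart.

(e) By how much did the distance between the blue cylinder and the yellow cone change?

-3.0

The distance was about 4.3 in the first image and 1.3 in the second, so they moved 3.0 units closer together.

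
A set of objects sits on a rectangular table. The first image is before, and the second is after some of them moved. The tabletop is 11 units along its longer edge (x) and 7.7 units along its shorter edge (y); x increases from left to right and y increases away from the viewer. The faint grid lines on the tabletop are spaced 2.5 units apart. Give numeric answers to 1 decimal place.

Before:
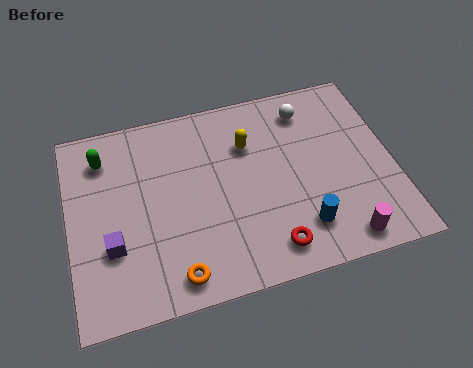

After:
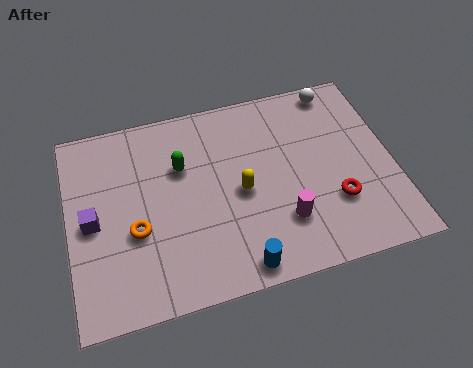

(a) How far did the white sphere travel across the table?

1.3

The white sphere moved from about (8.3, 6.3) to (9.4, 6.9), a distance of √(1.1² + 0.6²) ≈ 1.3.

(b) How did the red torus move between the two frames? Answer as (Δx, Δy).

(2.3, 1.2)

From the two frames, the red torus sits at roughly (6.6, 1.2) before and (8.9, 2.4) after.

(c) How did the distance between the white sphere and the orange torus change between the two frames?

+1.0

Before: roughly 7.2 units apart; after: 8.2. That's 1.0 units further apart.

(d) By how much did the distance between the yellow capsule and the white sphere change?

+2.6

Before: roughly 2.3 units apart; after: 4.9. That's 2.6 units further apart.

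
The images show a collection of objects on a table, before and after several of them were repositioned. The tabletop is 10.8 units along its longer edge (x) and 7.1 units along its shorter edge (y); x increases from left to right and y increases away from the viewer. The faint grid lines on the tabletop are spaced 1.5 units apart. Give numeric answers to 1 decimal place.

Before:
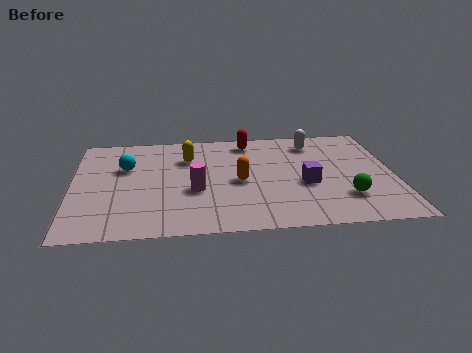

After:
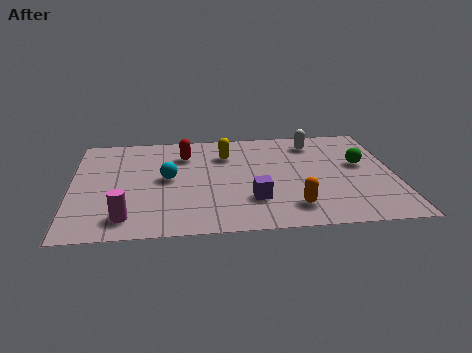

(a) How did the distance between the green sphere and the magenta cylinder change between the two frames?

+3.3

They were about 5.1 units apart before and 8.4 after — 3.3 units further apart.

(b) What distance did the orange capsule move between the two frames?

2.5

From (5.6, 3.3) to (7.3, 1.4), the orange capsule covered √(1.7² + 1.9²) ≈ 2.5 units.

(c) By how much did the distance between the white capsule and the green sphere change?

-1.7

The distance was about 4.0 in the first image and 2.3 in the second, so they moved 1.7 units closer together.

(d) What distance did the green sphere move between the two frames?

2.3

From (9.1, 1.9) to (9.7, 4.1), the green sphere covered √(0.6² + 2.2²) ≈ 2.3 units.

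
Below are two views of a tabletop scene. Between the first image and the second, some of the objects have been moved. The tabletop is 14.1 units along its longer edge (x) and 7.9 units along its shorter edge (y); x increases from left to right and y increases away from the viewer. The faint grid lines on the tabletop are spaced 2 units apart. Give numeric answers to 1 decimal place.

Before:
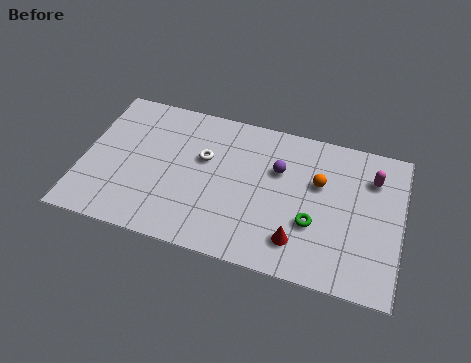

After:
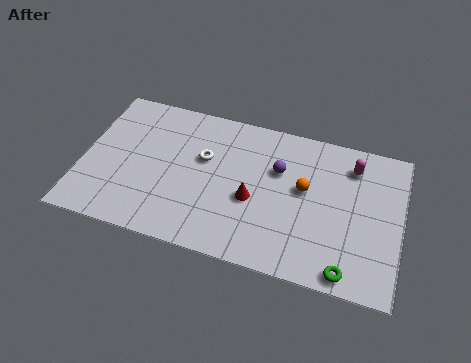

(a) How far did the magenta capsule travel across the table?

1.0

The magenta capsule was near (12.7, 5.9) before and (11.8, 6.3) after, so it travelled √(0.9² + 0.4²) ≈ 1.0 units.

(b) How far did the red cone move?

2.6

The red cone moved from about (9.7, 1.7) to (7.6, 3.3), a distance of √(2.1² + 1.6²) ≈ 2.6.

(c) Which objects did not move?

the purple sphere and the white torus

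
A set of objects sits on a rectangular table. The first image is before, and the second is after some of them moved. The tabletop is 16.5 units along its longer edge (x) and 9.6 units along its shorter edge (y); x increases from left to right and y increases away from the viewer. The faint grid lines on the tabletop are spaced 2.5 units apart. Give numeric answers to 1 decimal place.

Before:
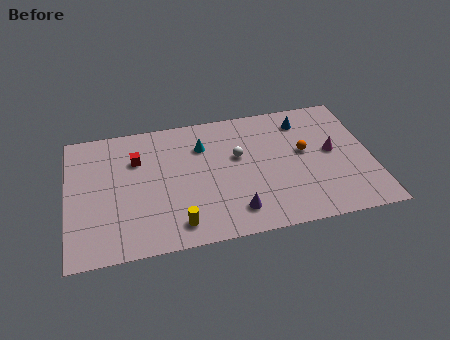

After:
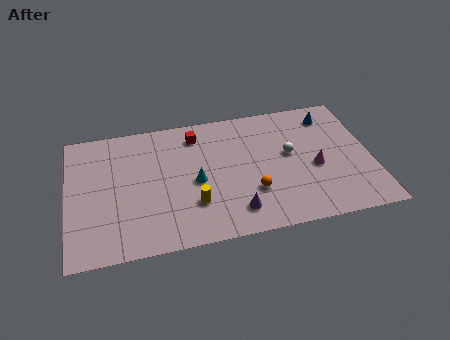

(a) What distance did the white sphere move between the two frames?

2.8

The white sphere was near (9.3, 5.8) before and (12.1, 5.4) after, so it travelled √(2.8² + 0.4²) ≈ 2.8 units.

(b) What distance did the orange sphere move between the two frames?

3.8

The orange sphere moved from about (12.9, 5.4) to (9.9, 3.0), a distance of √(3.0² + 2.4²) ≈ 3.8.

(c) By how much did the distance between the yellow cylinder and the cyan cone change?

-4.1

Before: roughly 5.7 units apart; after: 1.6. That's 4.1 units closer together.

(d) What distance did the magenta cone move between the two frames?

1.4

From (14.4, 5.1) to (13.4, 4.1), the magenta cone covered √(1.0² + 1.0²) ≈ 1.4 units.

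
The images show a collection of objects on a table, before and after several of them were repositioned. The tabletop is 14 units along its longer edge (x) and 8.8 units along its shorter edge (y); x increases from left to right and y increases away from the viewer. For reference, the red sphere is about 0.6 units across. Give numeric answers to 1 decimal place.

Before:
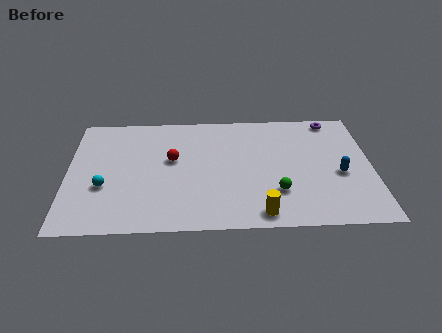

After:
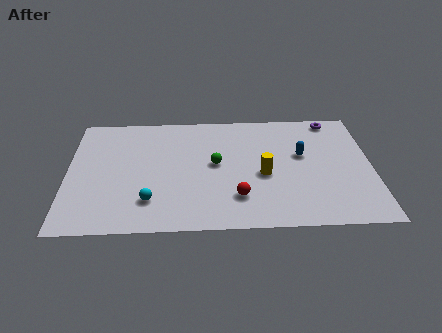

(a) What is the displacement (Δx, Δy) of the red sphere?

(3.0, -2.9)

The red sphere was at about (4.8, 5.1) and moved to about (7.8, 2.2).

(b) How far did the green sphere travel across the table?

3.6

The green sphere moved from about (9.6, 2.5) to (6.8, 4.7), a distance of √(2.8² + 2.2²) ≈ 3.6.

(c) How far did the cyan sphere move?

2.4

The cyan sphere moved from about (1.7, 3.2) to (3.8, 2.1), a distance of √(2.1² + 1.1²) ≈ 2.4.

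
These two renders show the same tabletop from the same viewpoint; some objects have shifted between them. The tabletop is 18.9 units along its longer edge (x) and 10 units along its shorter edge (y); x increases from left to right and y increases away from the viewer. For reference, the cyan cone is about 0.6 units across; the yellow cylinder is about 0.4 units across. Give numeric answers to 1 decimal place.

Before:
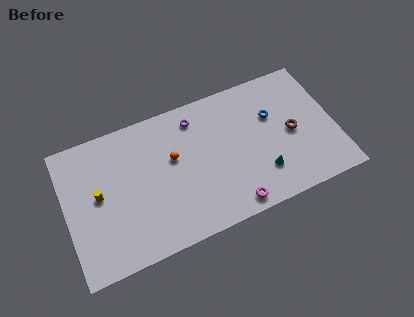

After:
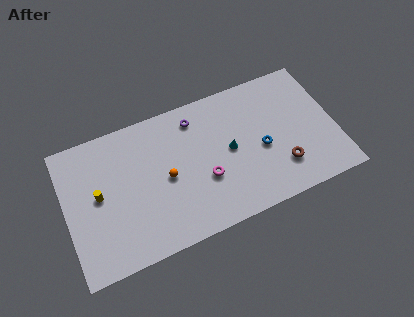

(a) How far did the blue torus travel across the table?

2.3

From (14.7, 6.5) to (13.7, 4.4), the blue torus covered √(1.0² + 2.1²) ≈ 2.3 units.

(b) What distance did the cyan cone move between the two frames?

3.2

From (13.5, 2.6) to (11.5, 5.1), the cyan cone covered √(2.0² + 2.5²) ≈ 3.2 units.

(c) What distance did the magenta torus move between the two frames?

3.1

From (11.2, 1.1) to (9.6, 3.7), the magenta torus covered √(1.6² + 2.6²) ≈ 3.1 units.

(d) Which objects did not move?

the purple torus and the yellow cylinder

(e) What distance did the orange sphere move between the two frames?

1.3

The orange sphere was near (7.6, 6.0) before and (7.0, 4.8) after, so it travelled √(0.6² + 1.2²) ≈ 1.3 units.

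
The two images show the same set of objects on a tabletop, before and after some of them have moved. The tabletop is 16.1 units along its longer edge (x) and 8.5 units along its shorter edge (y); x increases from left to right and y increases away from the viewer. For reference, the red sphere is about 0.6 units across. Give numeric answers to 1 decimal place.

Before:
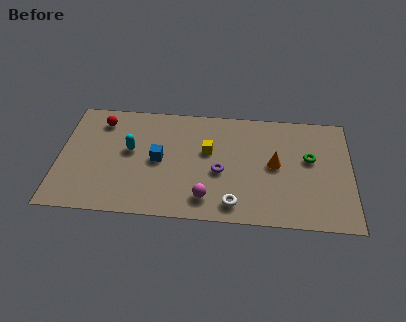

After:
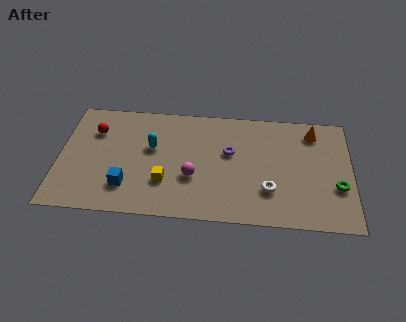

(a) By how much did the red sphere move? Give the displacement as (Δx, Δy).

(-0.3, -0.8)

The red sphere started near (2.2, 6.9) and ended near (1.9, 6.1).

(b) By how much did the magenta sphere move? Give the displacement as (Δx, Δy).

(-0.8, 1.5)

The magenta sphere started near (8.2, 1.6) and ended near (7.4, 3.1).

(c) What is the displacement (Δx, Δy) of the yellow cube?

(-2.3, -2.5)

From the two frames, the yellow cube sits at roughly (8.2, 5.1) before and (5.9, 2.6) after.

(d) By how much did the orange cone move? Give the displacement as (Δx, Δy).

(2.1, 2.6)

From the two frames, the orange cone sits at roughly (11.9, 4.4) before and (14.0, 7.0) after.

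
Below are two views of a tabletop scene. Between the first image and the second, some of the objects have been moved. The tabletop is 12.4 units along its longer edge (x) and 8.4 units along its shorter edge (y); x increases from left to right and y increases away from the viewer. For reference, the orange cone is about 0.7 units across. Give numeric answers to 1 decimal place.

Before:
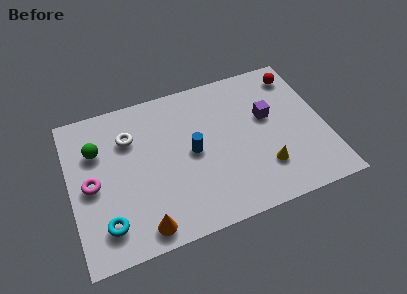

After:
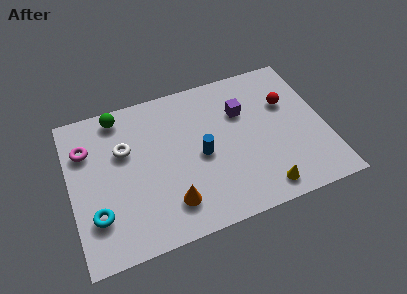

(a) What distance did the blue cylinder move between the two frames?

0.5

The blue cylinder was near (5.9, 4.2) before and (6.3, 3.9) after, so it travelled √(0.4² + 0.3²) ≈ 0.5 units.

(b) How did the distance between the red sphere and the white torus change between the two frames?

-0.5

They were about 8.5 units apart before and 8.0 after — 0.5 units closer together.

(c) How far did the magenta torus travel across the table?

2.0

From (1.0, 4.0) to (0.9, 6.0), the magenta torus covered √(0.1² + 2.0²) ≈ 2.0 units.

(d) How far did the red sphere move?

1.7

From (11.4, 7.0) to (10.7, 5.5), the red sphere covered √(0.7² + 1.5²) ≈ 1.7 units.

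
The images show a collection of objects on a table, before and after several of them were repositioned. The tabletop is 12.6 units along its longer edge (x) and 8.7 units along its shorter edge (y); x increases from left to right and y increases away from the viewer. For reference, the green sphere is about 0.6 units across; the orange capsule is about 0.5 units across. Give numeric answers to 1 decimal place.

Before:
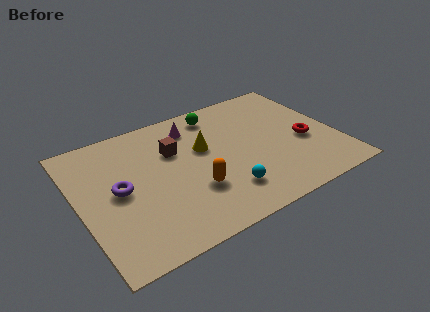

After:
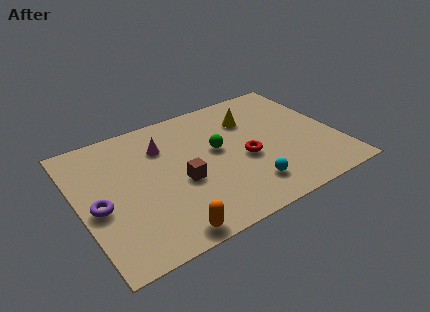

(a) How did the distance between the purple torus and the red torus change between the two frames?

-1.9

Before: roughly 9.1 units apart; after: 7.2. That's 1.9 units closer together.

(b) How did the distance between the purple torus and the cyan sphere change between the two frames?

+1.9

The distance was about 5.4 in the first image and 7.3 in the second, so they moved 1.9 units further apart.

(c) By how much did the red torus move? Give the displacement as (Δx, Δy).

(-3.0, 0.1)

The red torus was at about (11.0, 3.6) and moved to about (8.0, 3.7).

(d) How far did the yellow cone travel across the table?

2.7

The yellow cone moved from about (6.2, 5.3) to (8.7, 6.3), a distance of √(2.5² + 1.0²) ≈ 2.7.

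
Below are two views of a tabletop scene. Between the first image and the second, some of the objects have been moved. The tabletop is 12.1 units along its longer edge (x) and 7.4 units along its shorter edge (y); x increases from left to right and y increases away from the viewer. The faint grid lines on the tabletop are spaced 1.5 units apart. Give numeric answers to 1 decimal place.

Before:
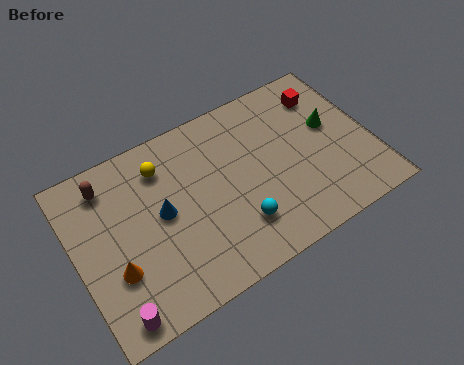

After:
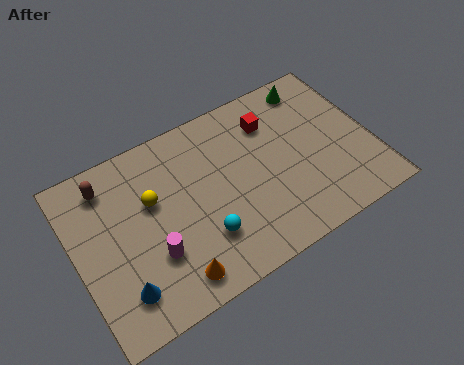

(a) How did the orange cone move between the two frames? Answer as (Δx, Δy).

(2.1, -1.4)

From the two frames, the orange cone sits at roughly (1.4, 2.5) before and (3.5, 1.1) after.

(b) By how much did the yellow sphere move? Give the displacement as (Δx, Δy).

(-0.6, -1.2)

The yellow sphere started near (3.8, 5.8) and ended near (3.2, 4.6).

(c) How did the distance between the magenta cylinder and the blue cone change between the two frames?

-2.3

Before: roughly 3.9 units apart; after: 1.6. That's 2.3 units closer together.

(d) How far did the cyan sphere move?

1.4

From (6.3, 1.9) to (4.9, 2.1), the cyan sphere covered √(1.4² + 0.2²) ≈ 1.4 units.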